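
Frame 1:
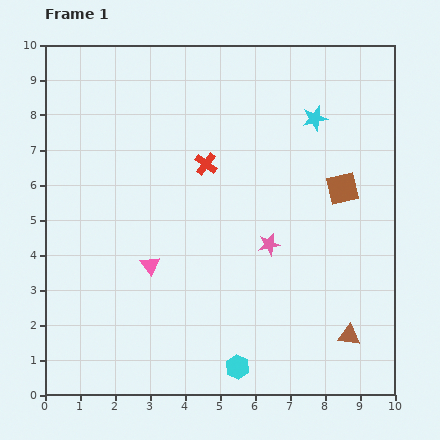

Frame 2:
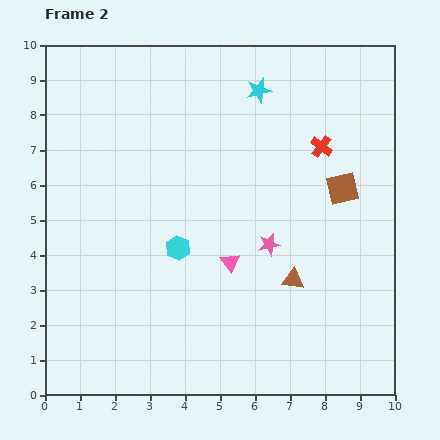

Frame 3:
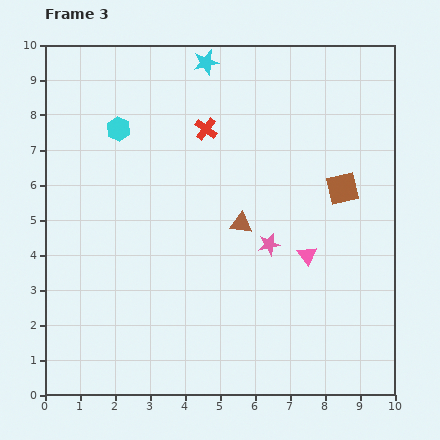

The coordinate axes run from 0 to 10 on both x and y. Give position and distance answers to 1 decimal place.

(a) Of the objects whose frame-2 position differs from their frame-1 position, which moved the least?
the cyan star

(moved 1.8)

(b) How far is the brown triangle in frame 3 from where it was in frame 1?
4.5

The brown triangle moved from (8.7, 1.7) to (5.6, 4.9), a distance of √(3.1² + 3.2²) ≈ 4.5.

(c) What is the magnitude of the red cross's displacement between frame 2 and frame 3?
3.3

The red cross moved from (7.9, 7.1) to (4.6, 7.6), a distance of √(3.3² + 0.5²) ≈ 3.3.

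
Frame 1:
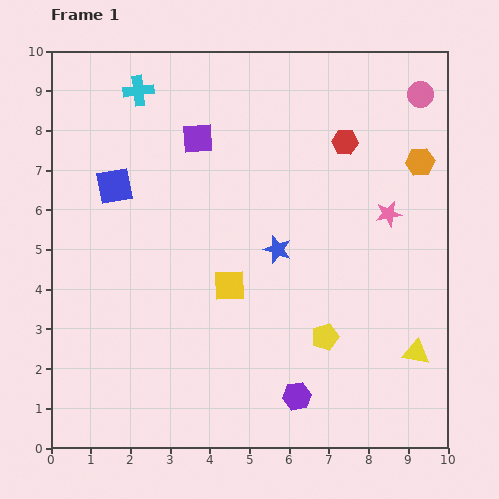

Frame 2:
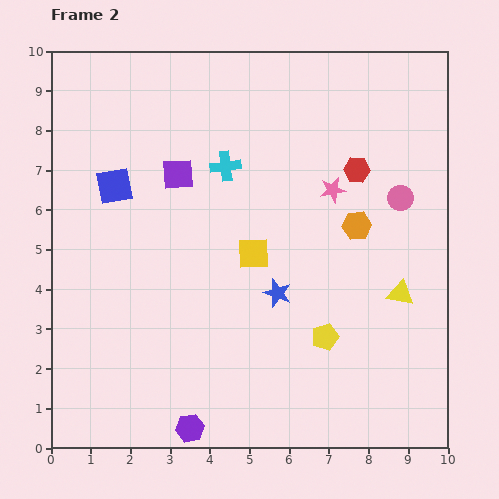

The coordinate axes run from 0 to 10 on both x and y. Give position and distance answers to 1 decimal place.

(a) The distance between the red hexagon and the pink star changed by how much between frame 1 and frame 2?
-1.3

Distance in frame 1: 2.1. Distance in frame 2: 0.8.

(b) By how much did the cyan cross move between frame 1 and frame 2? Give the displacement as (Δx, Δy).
(2.2, -1.9)

The cyan cross was at (2.2, 9.0) in frame 1 and (4.4, 7.1) in frame 2.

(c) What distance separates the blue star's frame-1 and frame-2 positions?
1.1

The blue star moved from (5.7, 5.0) to (5.7, 3.9), a distance of √(0.0² + 1.1²) ≈ 1.1.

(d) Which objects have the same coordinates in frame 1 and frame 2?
the yellow pentagon, the blue square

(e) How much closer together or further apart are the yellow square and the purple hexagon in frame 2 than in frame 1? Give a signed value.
+1.4

Distance in frame 1: 3.3. Distance in frame 2: 4.7.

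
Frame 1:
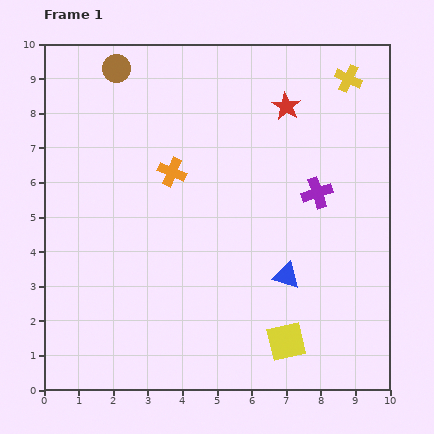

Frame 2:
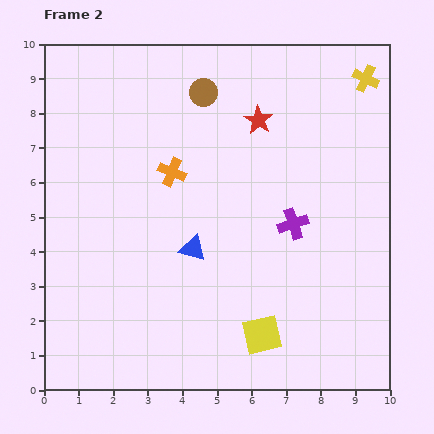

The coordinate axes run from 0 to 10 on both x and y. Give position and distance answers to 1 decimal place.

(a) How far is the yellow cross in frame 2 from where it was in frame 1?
0.5

The yellow cross moved from (8.8, 9.0) to (9.3, 9.0), a distance of √(0.5² + 0.0²) ≈ 0.5.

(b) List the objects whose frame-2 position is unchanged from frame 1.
the orange cross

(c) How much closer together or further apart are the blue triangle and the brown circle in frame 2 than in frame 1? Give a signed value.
-3.2

Distance in frame 1: 7.7. Distance in frame 2: 4.5.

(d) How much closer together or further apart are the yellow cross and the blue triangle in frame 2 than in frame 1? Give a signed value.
+1.0

Distance in frame 1: 6.0. Distance in frame 2: 7.0.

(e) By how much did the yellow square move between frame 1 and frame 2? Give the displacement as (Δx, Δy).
(-0.7, 0.2)

The yellow square was at (7.0, 1.4) in frame 1 and (6.3, 1.6) in frame 2.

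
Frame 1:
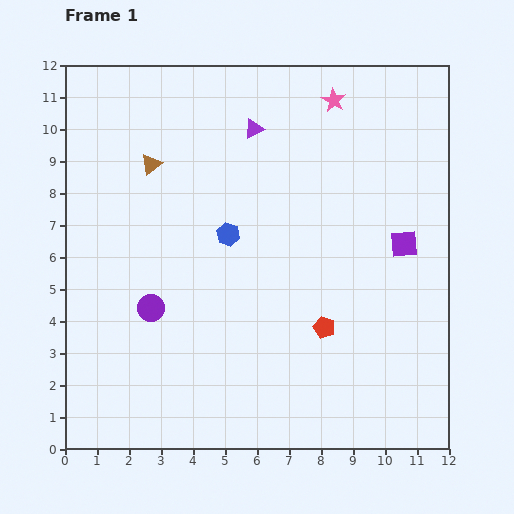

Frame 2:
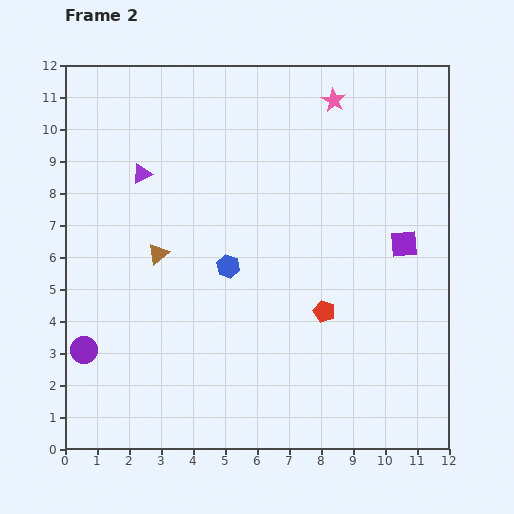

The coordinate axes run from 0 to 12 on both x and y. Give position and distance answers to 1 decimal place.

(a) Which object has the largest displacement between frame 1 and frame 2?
the purple triangle

(moved 3.8; next 2.8)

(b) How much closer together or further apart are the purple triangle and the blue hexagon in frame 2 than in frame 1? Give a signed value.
+0.6

Distance in frame 1: 3.4. Distance in frame 2: 4.0.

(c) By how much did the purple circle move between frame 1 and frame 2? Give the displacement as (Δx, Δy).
(-2.1, -1.3)

The purple circle was at (2.7, 4.4) in frame 1 and (0.6, 3.1) in frame 2.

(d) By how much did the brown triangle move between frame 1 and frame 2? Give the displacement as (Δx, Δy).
(0.2, -2.8)

The brown triangle was at (2.7, 8.9) in frame 1 and (2.9, 6.1) in frame 2.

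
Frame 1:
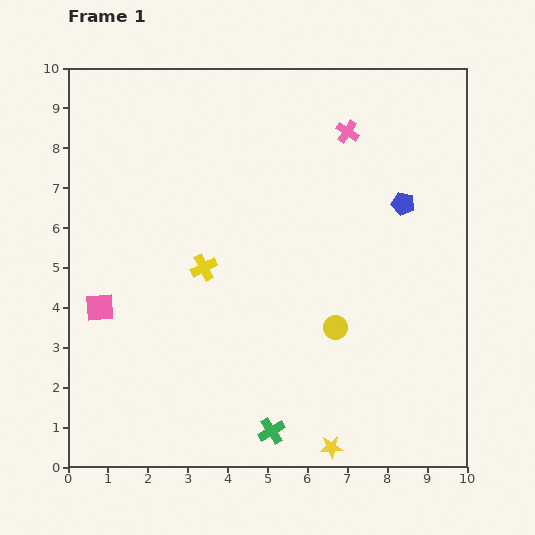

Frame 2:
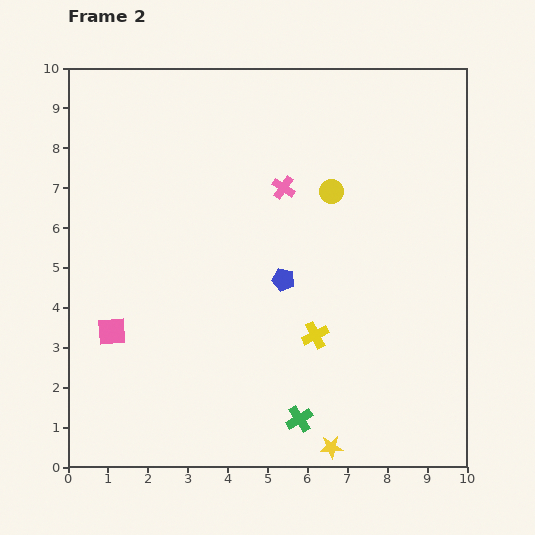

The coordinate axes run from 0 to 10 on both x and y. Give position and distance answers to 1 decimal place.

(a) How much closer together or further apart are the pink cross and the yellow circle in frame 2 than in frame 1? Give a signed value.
-3.7

Distance in frame 1: 4.9. Distance in frame 2: 1.2.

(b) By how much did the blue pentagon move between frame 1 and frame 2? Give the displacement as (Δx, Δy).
(-3.0, -1.9)

The blue pentagon was at (8.4, 6.6) in frame 1 and (5.4, 4.7) in frame 2.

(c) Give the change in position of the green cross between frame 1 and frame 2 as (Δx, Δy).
(0.7, 0.3)

The green cross was at (5.1, 0.9) in frame 1 and (5.8, 1.2) in frame 2.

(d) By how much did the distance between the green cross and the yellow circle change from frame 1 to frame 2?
+2.7

Distance in frame 1: 3.1. Distance in frame 2: 5.8.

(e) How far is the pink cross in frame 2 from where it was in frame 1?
2.1

The pink cross moved from (7.0, 8.4) to (5.4, 7.0), a distance of √(1.6² + 1.4²) ≈ 2.1.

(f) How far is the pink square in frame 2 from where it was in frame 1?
0.7

The pink square moved from (0.8, 4.0) to (1.1, 3.4), a distance of √(0.3² + 0.6²) ≈ 0.7.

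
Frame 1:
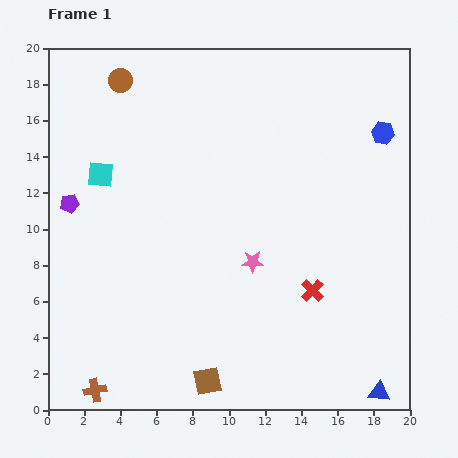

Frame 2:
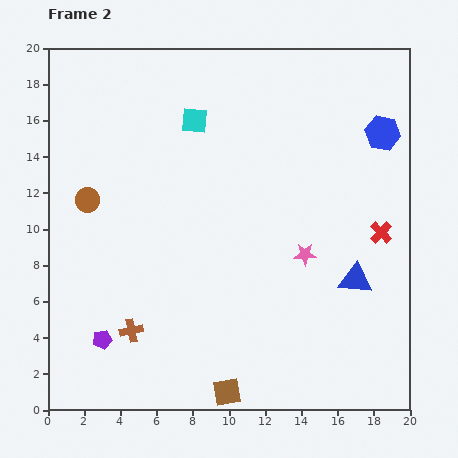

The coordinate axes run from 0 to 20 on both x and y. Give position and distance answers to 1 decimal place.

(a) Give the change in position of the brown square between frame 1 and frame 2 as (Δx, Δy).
(1.1, -0.6)

The brown square was at (8.8, 1.6) in frame 1 and (9.9, 1.0) in frame 2.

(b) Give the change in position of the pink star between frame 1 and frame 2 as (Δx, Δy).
(2.9, 0.4)

The pink star was at (11.3, 8.2) in frame 1 and (14.2, 8.6) in frame 2.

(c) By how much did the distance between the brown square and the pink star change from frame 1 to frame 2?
+1.6

Distance in frame 1: 7.1. Distance in frame 2: 8.7.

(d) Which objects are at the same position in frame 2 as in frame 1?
the blue hexagon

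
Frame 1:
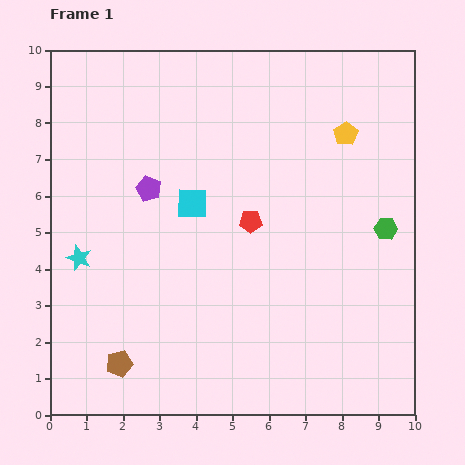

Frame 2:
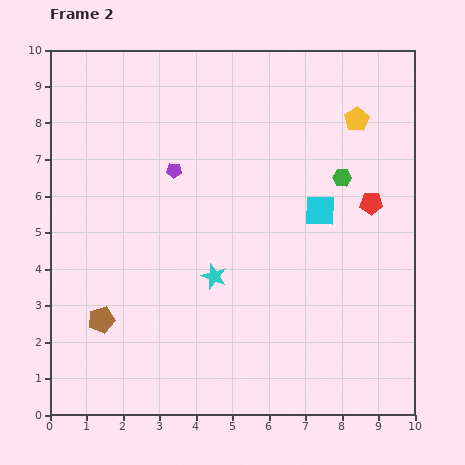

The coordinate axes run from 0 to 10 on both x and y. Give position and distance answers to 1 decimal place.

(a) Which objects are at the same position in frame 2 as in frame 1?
none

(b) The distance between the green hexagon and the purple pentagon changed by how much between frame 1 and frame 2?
-2.0

Distance in frame 1: 6.6. Distance in frame 2: 4.6.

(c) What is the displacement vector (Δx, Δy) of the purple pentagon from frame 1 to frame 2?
(0.7, 0.5)

The purple pentagon was at (2.7, 6.2) in frame 1 and (3.4, 6.7) in frame 2.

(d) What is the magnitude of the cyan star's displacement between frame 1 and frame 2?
3.7

The cyan star moved from (0.8, 4.3) to (4.5, 3.8), a distance of √(3.7² + 0.5²) ≈ 3.7.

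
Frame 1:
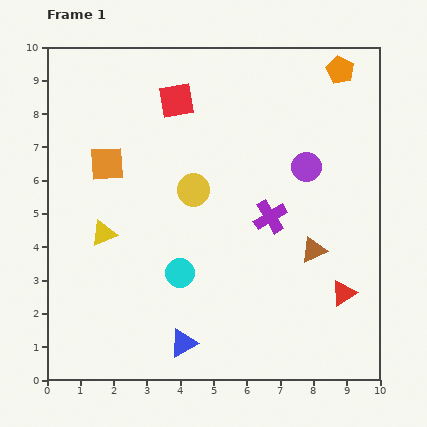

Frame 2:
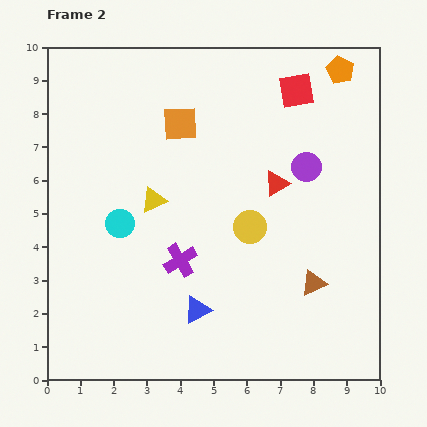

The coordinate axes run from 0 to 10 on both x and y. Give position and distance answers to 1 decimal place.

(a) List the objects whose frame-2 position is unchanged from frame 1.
the orange pentagon, the purple circle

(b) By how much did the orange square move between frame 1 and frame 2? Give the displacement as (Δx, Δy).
(2.2, 1.2)

The orange square was at (1.8, 6.5) in frame 1 and (4.0, 7.7) in frame 2.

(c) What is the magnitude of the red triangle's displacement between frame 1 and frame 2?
3.9

The red triangle moved from (8.9, 2.6) to (6.9, 5.9), a distance of √(2.0² + 3.3²) ≈ 3.9.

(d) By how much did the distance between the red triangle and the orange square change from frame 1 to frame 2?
-4.7

Distance in frame 1: 8.1. Distance in frame 2: 3.4.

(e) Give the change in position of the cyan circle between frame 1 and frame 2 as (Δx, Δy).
(-1.8, 1.5)

The cyan circle was at (4.0, 3.2) in frame 1 and (2.2, 4.7) in frame 2.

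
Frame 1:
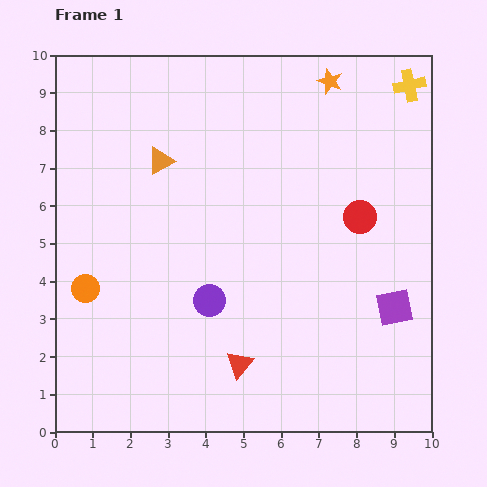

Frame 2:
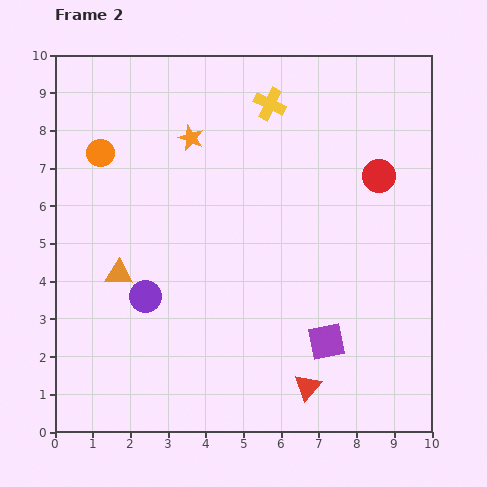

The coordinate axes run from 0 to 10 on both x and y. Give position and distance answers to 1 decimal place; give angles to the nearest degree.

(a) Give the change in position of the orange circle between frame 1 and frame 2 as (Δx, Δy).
(0.4, 3.6)

The orange circle was at (0.8, 3.8) in frame 1 and (1.2, 7.4) in frame 2.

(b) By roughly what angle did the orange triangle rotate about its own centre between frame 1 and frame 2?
30° clockwise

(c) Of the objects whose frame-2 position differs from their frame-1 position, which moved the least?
the red circle

(moved 1.2)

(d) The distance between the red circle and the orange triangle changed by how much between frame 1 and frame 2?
+1.9

Distance in frame 1: 5.5. Distance in frame 2: 7.4.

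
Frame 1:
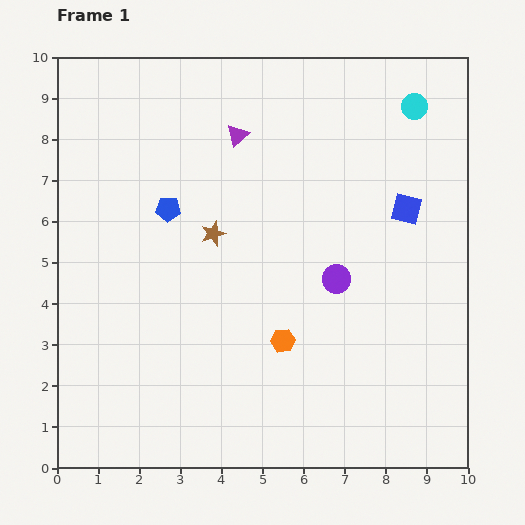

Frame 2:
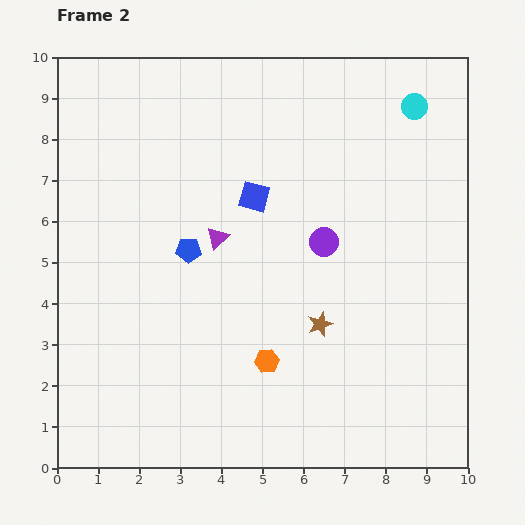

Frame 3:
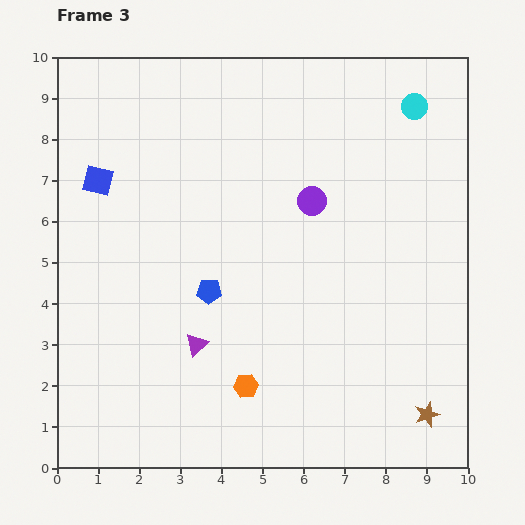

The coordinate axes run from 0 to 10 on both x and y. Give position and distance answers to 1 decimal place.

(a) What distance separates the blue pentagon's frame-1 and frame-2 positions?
1.1

The blue pentagon moved from (2.7, 6.3) to (3.2, 5.3), a distance of √(0.5² + 1.0²) ≈ 1.1.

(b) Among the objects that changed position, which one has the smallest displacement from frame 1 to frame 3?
the orange hexagon

(moved 1.4)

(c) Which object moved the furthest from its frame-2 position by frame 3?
the blue square

(moved 3.8; next 3.4)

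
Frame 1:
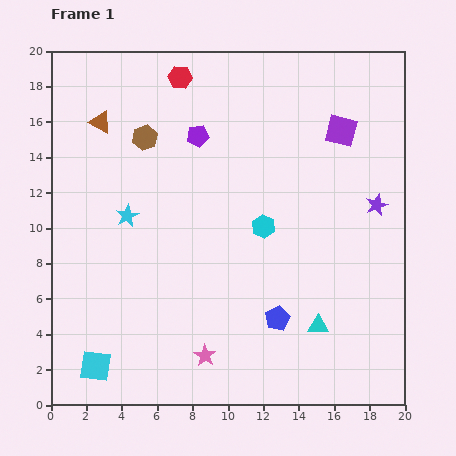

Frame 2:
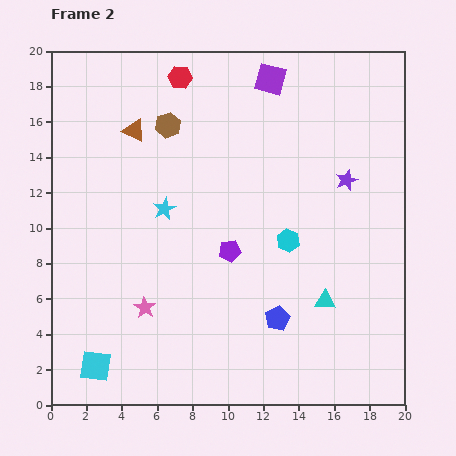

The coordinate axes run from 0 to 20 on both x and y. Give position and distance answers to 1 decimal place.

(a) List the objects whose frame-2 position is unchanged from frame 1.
the cyan square, the red hexagon, the blue pentagon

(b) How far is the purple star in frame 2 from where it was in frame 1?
2.2

The purple star moved from (18.4, 11.3) to (16.7, 12.7), a distance of √(1.7² + 1.4²) ≈ 2.2.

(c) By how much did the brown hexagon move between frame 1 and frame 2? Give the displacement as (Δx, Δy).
(1.3, 0.7)

The brown hexagon was at (5.3, 15.1) in frame 1 and (6.6, 15.8) in frame 2.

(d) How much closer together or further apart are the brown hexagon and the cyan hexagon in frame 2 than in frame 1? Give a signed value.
+1.0

Distance in frame 1: 8.4. Distance in frame 2: 9.4.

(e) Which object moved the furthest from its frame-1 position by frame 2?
the purple pentagon

(moved 6.7; next 4.9)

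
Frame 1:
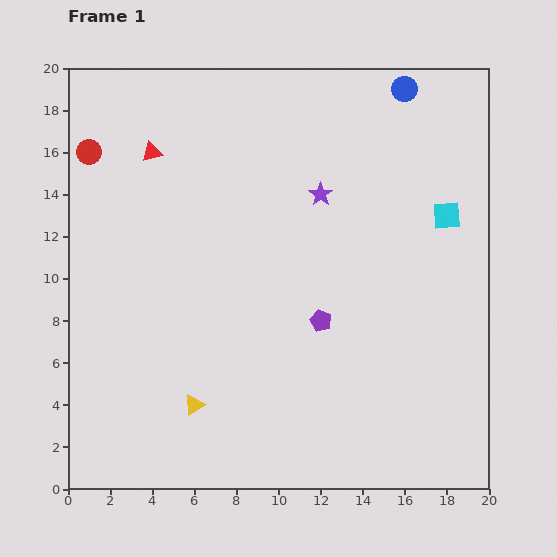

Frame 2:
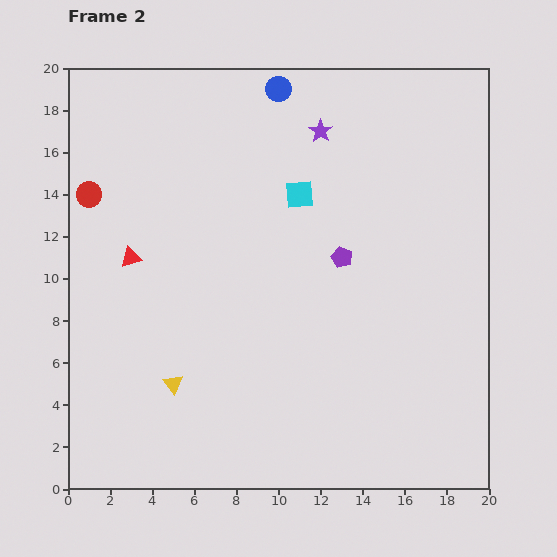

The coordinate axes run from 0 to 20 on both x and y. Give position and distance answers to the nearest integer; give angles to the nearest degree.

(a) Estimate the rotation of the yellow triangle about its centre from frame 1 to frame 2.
36° counter-clockwise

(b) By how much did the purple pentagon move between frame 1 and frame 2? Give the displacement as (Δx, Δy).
(1, 3)

The purple pentagon was at (12, 8) in frame 1 and (13, 11) in frame 2.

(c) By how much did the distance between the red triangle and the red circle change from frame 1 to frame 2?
+1

Distance in frame 1: 3. Distance in frame 2: 4.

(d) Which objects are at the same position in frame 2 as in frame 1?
none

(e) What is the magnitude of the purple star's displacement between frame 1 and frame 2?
3

The purple star moved from (12, 14) to (12, 17), a distance of √(0² + 3²) ≈ 3.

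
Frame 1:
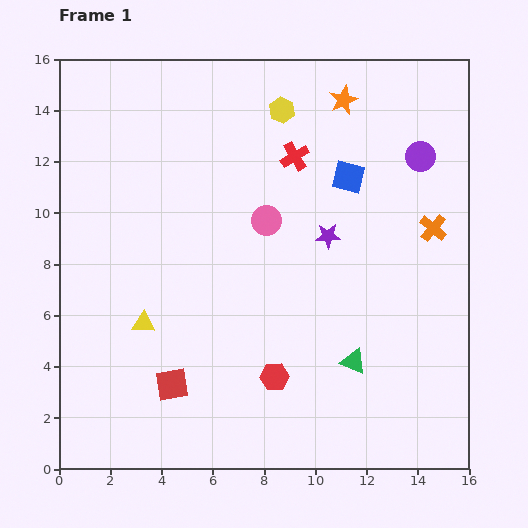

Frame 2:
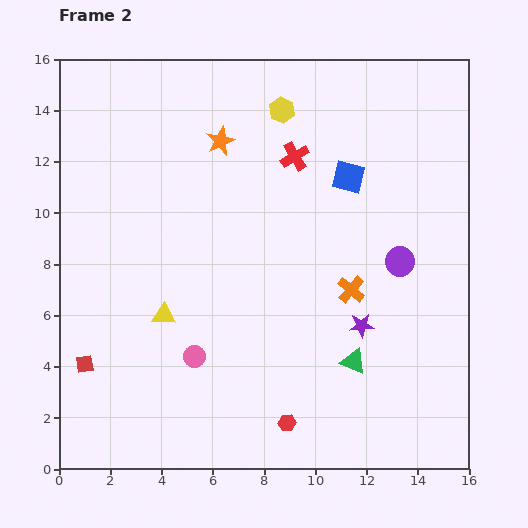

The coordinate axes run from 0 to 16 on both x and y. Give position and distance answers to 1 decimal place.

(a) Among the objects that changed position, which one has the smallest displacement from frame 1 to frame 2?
the yellow triangle

(moved 0.9)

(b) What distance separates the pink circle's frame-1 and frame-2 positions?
6.0

The pink circle moved from (8.1, 9.7) to (5.3, 4.4), a distance of √(2.8² + 5.3²) ≈ 6.0.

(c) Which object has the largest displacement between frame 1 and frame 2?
the pink circle

(moved 6.0; next 5.1)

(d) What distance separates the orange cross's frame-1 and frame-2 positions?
4.0

The orange cross moved from (14.6, 9.4) to (11.4, 7.0), a distance of √(3.2² + 2.4²) ≈ 4.0.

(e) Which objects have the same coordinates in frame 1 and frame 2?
the green triangle, the red cross, the blue square, the yellow hexagon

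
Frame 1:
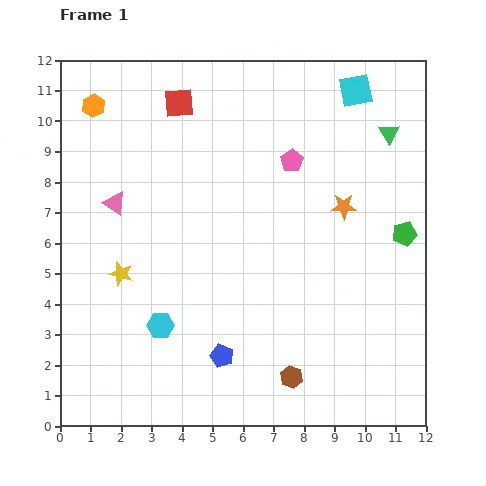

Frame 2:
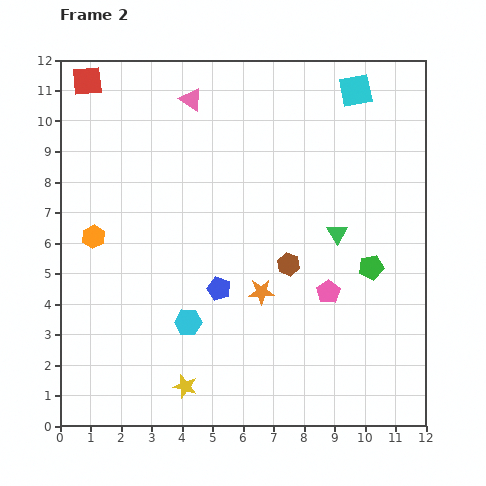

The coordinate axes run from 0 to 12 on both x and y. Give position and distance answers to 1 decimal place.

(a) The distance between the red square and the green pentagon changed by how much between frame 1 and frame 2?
+2.5

Distance in frame 1: 8.6. Distance in frame 2: 11.1.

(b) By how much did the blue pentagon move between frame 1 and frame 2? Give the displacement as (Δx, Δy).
(-0.1, 2.2)

The blue pentagon was at (5.3, 2.3) in frame 1 and (5.2, 4.5) in frame 2.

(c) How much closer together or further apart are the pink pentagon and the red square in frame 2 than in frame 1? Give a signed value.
+6.3

Distance in frame 1: 4.2. Distance in frame 2: 10.5.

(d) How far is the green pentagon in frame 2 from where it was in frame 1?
1.6

The green pentagon moved from (11.3, 6.3) to (10.2, 5.2), a distance of √(1.1² + 1.1²) ≈ 1.6.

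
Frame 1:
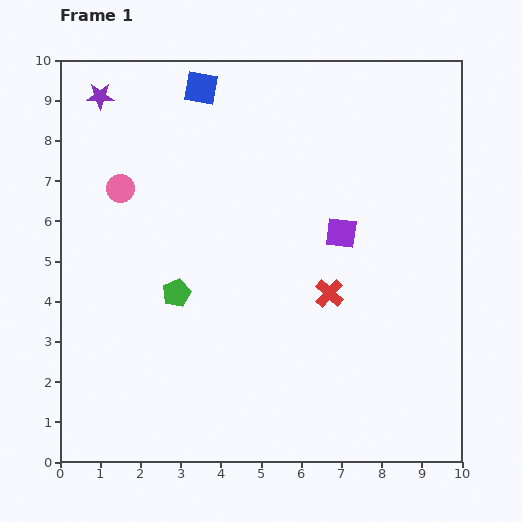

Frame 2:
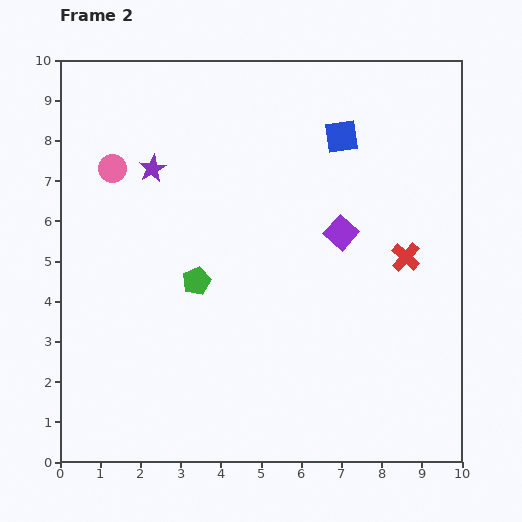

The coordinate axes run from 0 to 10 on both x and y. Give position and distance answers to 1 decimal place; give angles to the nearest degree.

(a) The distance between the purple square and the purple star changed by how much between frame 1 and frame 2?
-1.9

Distance in frame 1: 6.9. Distance in frame 2: 5.0.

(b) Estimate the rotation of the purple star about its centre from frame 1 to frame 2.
29° counter-clockwise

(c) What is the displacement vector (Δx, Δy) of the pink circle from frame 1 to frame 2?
(-0.2, 0.5)

The pink circle was at (1.5, 6.8) in frame 1 and (1.3, 7.3) in frame 2.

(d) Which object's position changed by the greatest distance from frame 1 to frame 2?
the blue square

(moved 3.7; next 2.2)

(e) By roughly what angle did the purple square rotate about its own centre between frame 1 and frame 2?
35° clockwise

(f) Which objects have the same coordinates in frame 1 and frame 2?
the purple square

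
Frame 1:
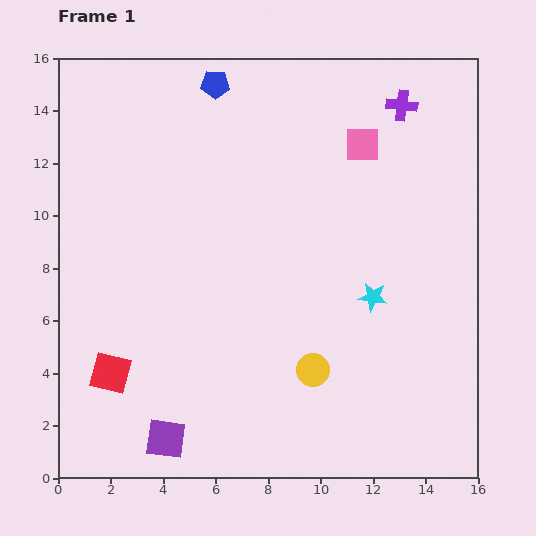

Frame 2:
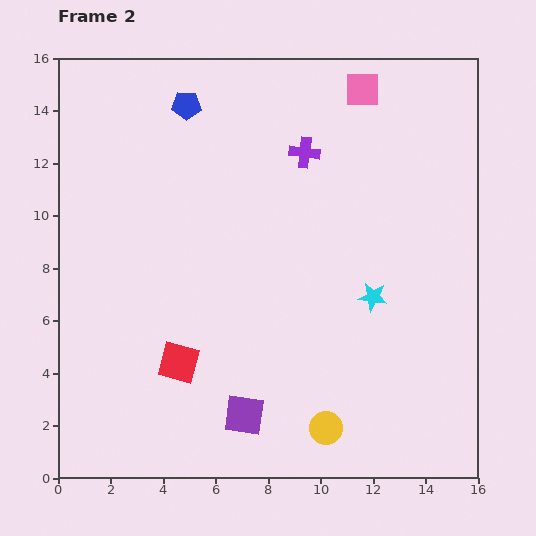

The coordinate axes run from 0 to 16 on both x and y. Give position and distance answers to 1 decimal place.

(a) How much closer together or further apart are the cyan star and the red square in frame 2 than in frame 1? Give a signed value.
-2.6

Distance in frame 1: 10.4. Distance in frame 2: 7.8.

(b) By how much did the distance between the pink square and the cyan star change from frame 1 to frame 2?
+2.1

Distance in frame 1: 5.8. Distance in frame 2: 7.9.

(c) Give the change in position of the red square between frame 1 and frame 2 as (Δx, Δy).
(2.6, 0.4)

The red square was at (2.0, 4.0) in frame 1 and (4.6, 4.4) in frame 2.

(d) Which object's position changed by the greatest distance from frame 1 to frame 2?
the purple cross

(moved 4.1; next 3.1)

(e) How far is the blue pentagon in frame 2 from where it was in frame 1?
1.4

The blue pentagon moved from (6.0, 15.0) to (4.9, 14.2), a distance of √(1.1² + 0.8²) ≈ 1.4.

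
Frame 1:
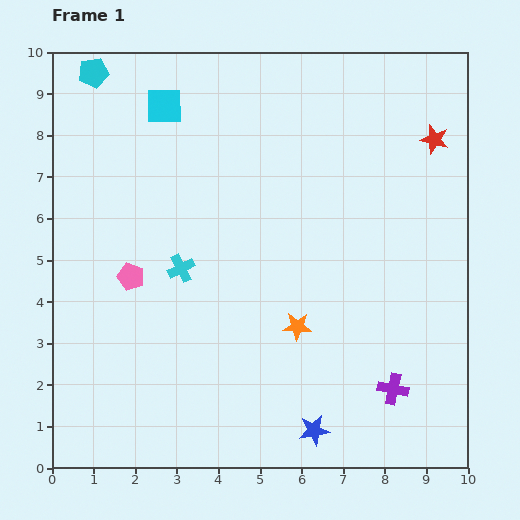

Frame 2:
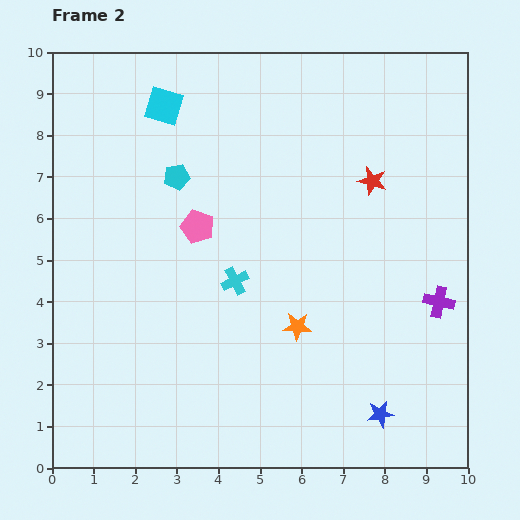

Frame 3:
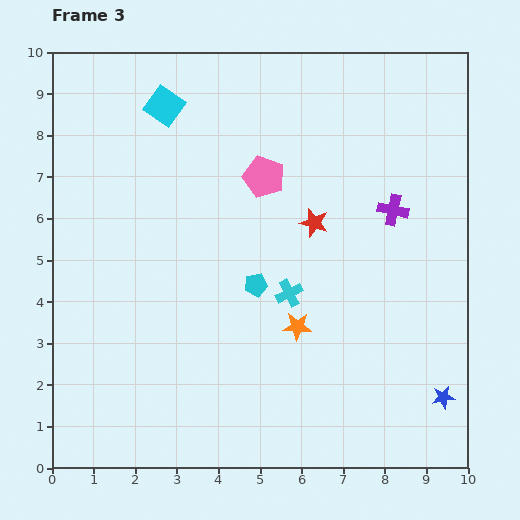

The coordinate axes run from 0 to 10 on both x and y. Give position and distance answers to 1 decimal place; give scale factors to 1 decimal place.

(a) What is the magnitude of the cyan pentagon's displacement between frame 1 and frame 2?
3.2

The cyan pentagon moved from (1.0, 9.5) to (3.0, 7.0), a distance of √(2.0² + 2.5²) ≈ 3.2.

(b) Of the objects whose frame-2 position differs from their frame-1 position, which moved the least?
the cyan cross

(moved 1.3)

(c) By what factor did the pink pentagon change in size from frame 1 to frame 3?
1.5×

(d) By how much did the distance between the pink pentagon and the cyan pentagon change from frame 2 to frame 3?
+1.3

Distance in frame 2: 1.3. Distance in frame 3: 2.6.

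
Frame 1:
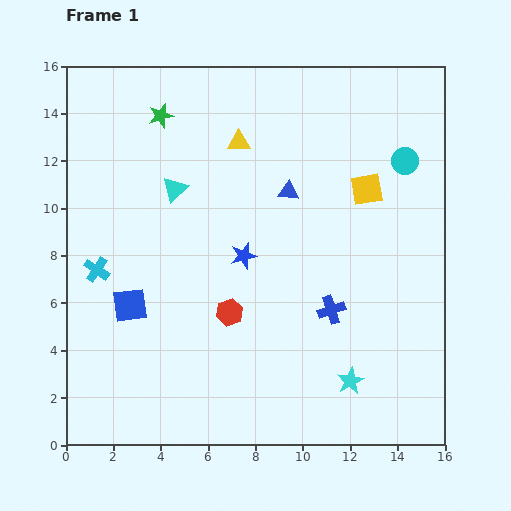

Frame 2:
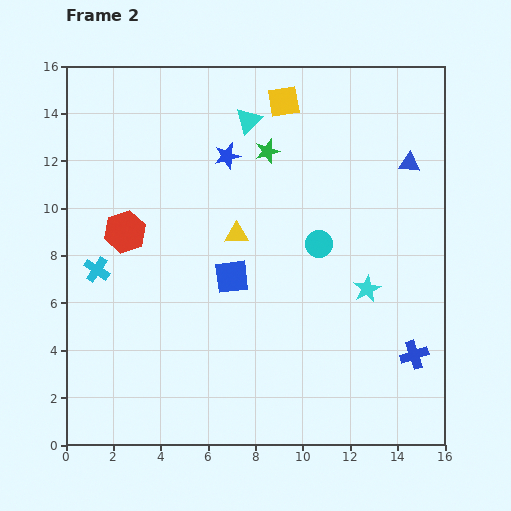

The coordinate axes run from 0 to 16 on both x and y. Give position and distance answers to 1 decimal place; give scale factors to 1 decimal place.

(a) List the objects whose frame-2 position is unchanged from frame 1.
the cyan cross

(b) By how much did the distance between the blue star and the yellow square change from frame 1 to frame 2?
-2.6

Distance in frame 1: 5.9. Distance in frame 2: 3.3.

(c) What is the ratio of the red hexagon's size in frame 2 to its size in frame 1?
1.5×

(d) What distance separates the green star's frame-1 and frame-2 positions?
4.7

The green star moved from (4.0, 13.9) to (8.5, 12.4), a distance of √(4.5² + 1.5²) ≈ 4.7.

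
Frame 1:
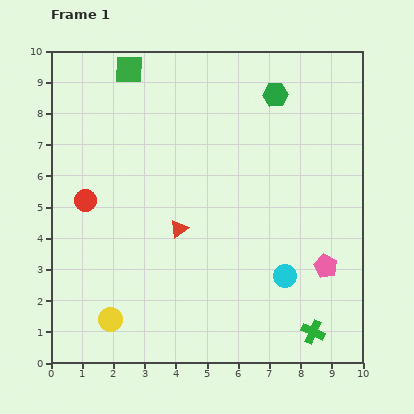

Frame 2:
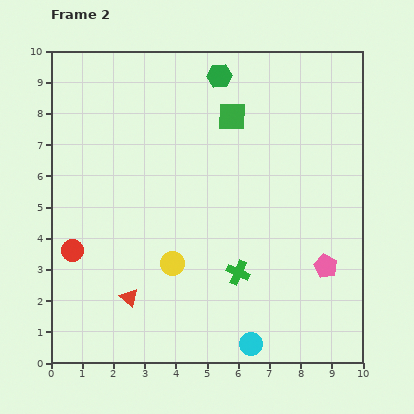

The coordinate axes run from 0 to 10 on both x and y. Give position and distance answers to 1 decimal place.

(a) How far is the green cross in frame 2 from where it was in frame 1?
3.1

The green cross moved from (8.4, 1.0) to (6.0, 2.9), a distance of √(2.4² + 1.9²) ≈ 3.1.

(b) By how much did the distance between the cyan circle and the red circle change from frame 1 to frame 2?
-0.4

Distance in frame 1: 6.8. Distance in frame 2: 6.4.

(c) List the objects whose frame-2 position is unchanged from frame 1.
the pink pentagon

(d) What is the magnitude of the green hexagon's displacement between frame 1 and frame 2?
1.9

The green hexagon moved from (7.2, 8.6) to (5.4, 9.2), a distance of √(1.8² + 0.6²) ≈ 1.9.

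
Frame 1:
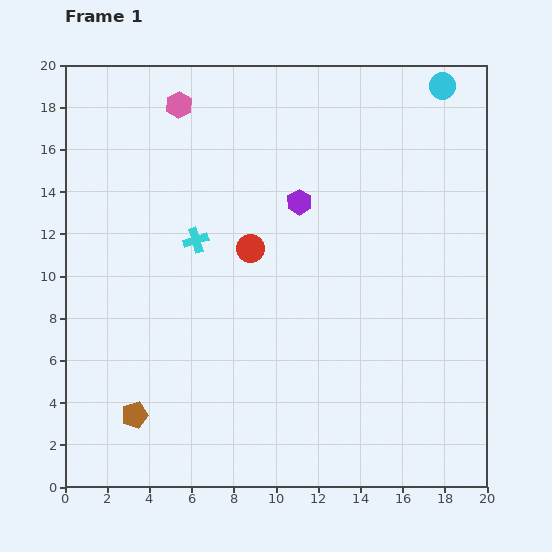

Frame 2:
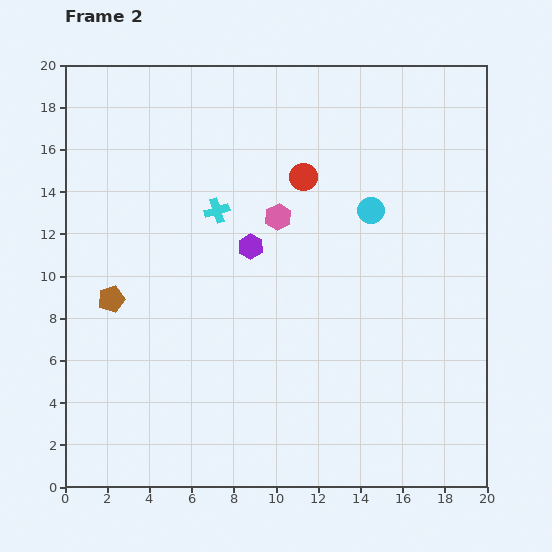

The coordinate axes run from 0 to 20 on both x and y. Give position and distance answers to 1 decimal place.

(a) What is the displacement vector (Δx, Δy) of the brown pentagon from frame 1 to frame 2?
(-1.1, 5.5)

The brown pentagon was at (3.3, 3.4) in frame 1 and (2.2, 8.9) in frame 2.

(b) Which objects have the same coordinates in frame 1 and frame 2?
none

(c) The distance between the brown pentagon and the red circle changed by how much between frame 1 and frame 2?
+1.2

Distance in frame 1: 9.6. Distance in frame 2: 10.8.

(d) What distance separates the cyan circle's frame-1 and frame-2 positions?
6.8

The cyan circle moved from (17.9, 19.0) to (14.5, 13.1), a distance of √(3.4² + 5.9²) ≈ 6.8.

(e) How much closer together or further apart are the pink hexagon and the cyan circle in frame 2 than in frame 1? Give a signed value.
-8.1

Distance in frame 1: 12.5. Distance in frame 2: 4.4.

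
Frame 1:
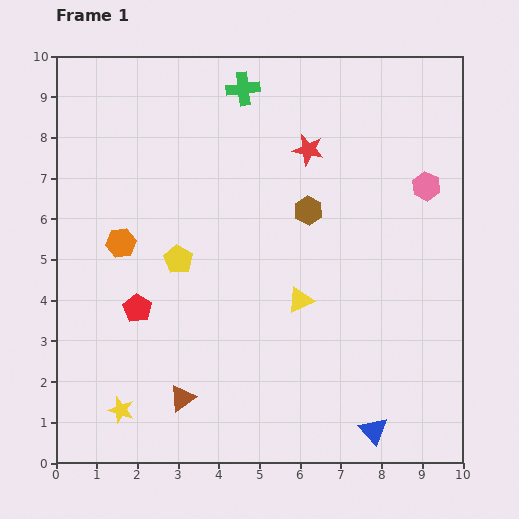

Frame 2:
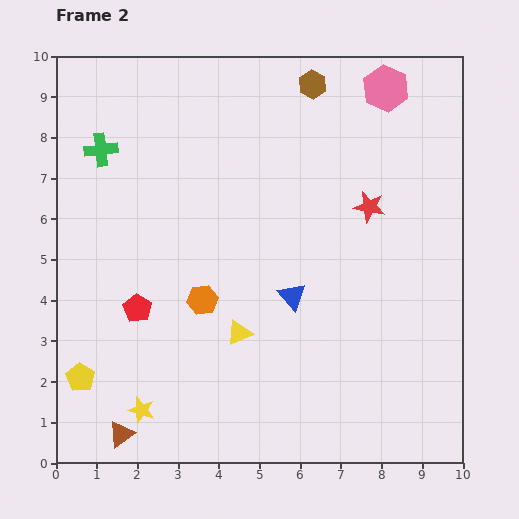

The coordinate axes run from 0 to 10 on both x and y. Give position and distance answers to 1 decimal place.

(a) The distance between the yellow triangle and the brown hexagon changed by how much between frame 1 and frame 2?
+4.2

Distance in frame 1: 2.2. Distance in frame 2: 6.4.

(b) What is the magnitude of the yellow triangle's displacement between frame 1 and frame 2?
1.7

The yellow triangle moved from (6.0, 4.0) to (4.5, 3.2), a distance of √(1.5² + 0.8²) ≈ 1.7.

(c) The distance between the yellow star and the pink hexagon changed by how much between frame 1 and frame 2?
+0.6

Distance in frame 1: 9.3. Distance in frame 2: 9.9.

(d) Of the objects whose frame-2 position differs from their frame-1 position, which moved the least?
the yellow star

(moved 0.5)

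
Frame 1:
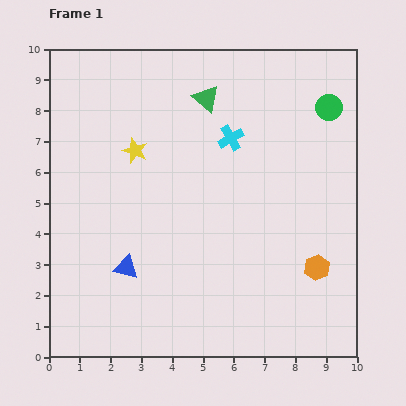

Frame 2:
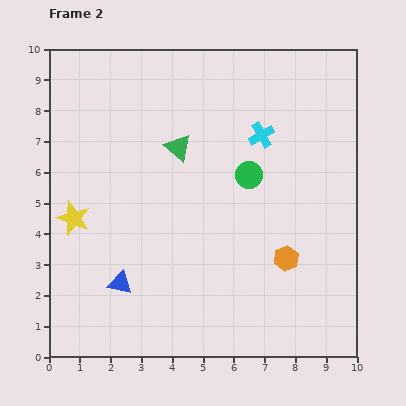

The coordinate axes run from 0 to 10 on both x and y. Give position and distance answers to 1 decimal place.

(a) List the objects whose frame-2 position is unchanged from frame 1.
none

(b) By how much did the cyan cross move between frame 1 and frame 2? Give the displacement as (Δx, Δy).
(1.0, 0.1)

The cyan cross was at (5.9, 7.1) in frame 1 and (6.9, 7.2) in frame 2.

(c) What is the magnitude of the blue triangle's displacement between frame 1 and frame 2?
0.5

The blue triangle moved from (2.5, 2.9) to (2.3, 2.4), a distance of √(0.2² + 0.5²) ≈ 0.5.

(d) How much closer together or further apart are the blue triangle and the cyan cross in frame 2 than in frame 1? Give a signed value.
+1.2

Distance in frame 1: 5.4. Distance in frame 2: 6.6.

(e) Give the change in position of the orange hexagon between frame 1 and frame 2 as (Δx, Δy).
(-1.0, 0.3)

The orange hexagon was at (8.7, 2.9) in frame 1 and (7.7, 3.2) in frame 2.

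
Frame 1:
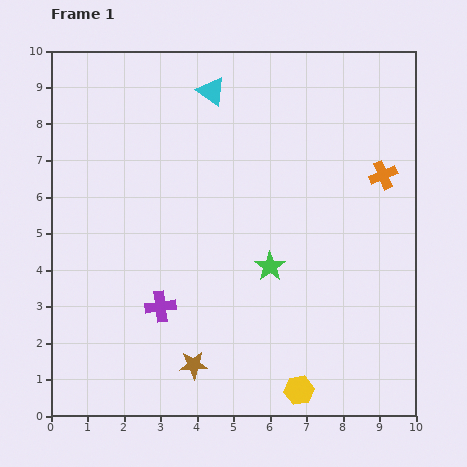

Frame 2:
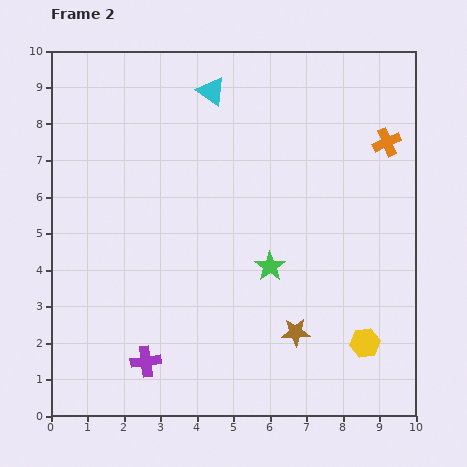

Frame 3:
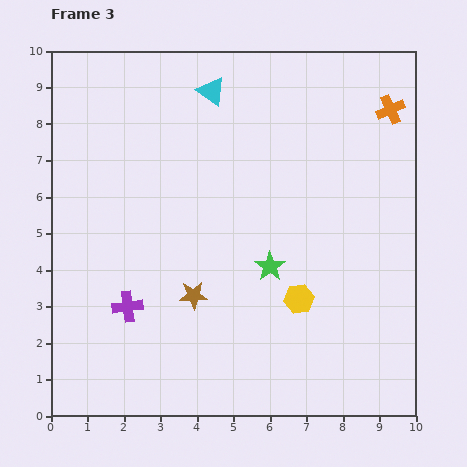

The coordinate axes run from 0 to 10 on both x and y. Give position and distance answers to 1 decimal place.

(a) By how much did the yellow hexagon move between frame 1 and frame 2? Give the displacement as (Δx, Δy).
(1.8, 1.3)

The yellow hexagon was at (6.8, 0.7) in frame 1 and (8.6, 2.0) in frame 2.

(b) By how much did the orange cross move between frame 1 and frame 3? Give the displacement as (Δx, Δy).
(0.2, 1.8)

The orange cross was at (9.1, 6.6) in frame 1 and (9.3, 8.4) in frame 3.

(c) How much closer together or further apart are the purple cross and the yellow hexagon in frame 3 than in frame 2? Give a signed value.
-1.3

Distance in frame 2: 6.0. Distance in frame 3: 4.7.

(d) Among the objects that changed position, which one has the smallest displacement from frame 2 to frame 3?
the orange cross

(moved 0.9)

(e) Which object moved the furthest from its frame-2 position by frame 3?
the brown star

(moved 3.0; next 2.2)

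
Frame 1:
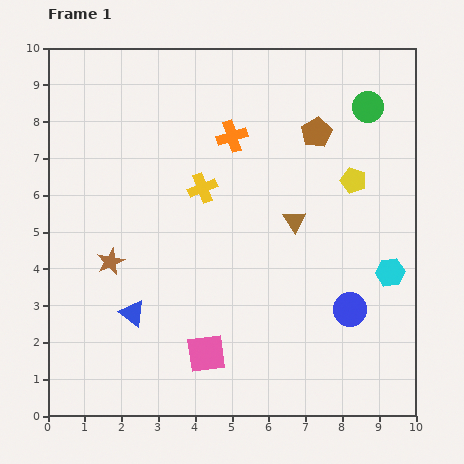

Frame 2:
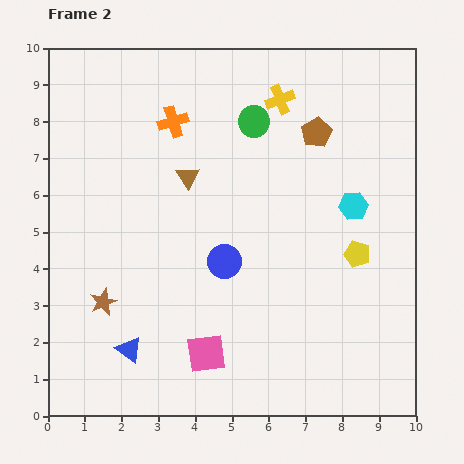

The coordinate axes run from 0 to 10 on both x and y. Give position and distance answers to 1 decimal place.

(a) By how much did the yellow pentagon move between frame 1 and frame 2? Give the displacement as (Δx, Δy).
(0.1, -2.0)

The yellow pentagon was at (8.3, 6.4) in frame 1 and (8.4, 4.4) in frame 2.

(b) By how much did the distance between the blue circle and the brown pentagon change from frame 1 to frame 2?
-0.6

Distance in frame 1: 4.9. Distance in frame 2: 4.3.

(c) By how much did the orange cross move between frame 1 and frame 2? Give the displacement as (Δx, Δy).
(-1.6, 0.4)

The orange cross was at (5.0, 7.6) in frame 1 and (3.4, 8.0) in frame 2.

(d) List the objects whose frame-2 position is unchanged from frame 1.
the pink square, the brown pentagon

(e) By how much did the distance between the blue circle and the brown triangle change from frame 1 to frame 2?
-0.3

Distance in frame 1: 2.8. Distance in frame 2: 2.5.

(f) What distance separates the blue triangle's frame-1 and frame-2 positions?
1.0

The blue triangle moved from (2.3, 2.8) to (2.2, 1.8), a distance of √(0.1² + 1.0²) ≈ 1.0.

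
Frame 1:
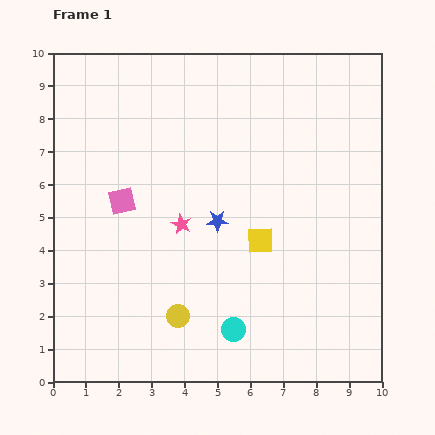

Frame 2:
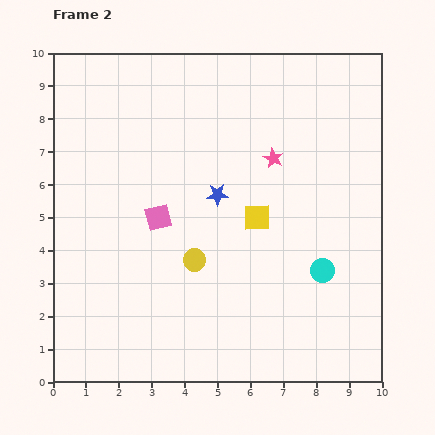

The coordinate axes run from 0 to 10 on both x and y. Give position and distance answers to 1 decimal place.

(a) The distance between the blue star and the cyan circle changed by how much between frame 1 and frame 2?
+0.6

Distance in frame 1: 3.3. Distance in frame 2: 3.9.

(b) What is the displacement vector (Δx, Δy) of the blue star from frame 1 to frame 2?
(0.0, 0.8)

The blue star was at (5.0, 4.9) in frame 1 and (5.0, 5.7) in frame 2.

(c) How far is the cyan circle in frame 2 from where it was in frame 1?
3.2

The cyan circle moved from (5.5, 1.6) to (8.2, 3.4), a distance of √(2.7² + 1.8²) ≈ 3.2.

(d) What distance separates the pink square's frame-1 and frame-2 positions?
1.2

The pink square moved from (2.1, 5.5) to (3.2, 5.0), a distance of √(1.1² + 0.5²) ≈ 1.2.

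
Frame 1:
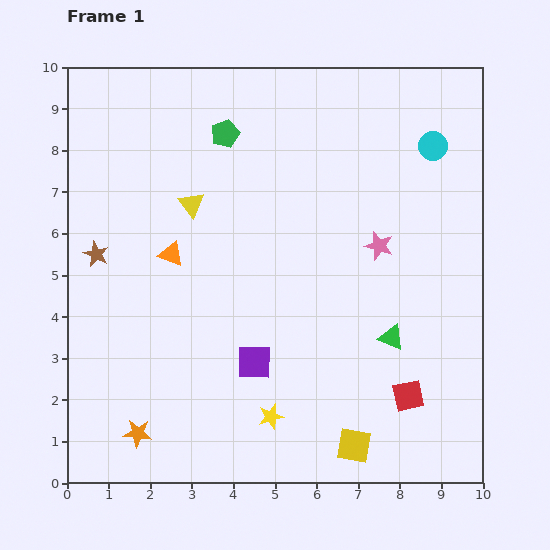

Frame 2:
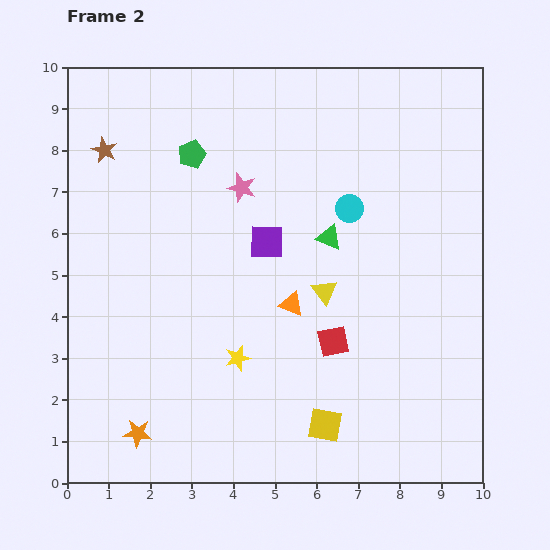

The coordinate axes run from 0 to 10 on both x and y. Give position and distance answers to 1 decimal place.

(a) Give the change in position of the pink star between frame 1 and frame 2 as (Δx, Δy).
(-3.3, 1.4)

The pink star was at (7.5, 5.7) in frame 1 and (4.2, 7.1) in frame 2.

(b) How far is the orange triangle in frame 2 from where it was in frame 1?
3.1

The orange triangle moved from (2.5, 5.5) to (5.4, 4.3), a distance of √(2.9² + 1.2²) ≈ 3.1.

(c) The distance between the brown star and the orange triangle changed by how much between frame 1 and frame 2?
+4.0

Distance in frame 1: 1.8. Distance in frame 2: 5.8.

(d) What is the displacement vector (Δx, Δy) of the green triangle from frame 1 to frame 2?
(-1.5, 2.4)

The green triangle was at (7.8, 3.5) in frame 1 and (6.3, 5.9) in frame 2.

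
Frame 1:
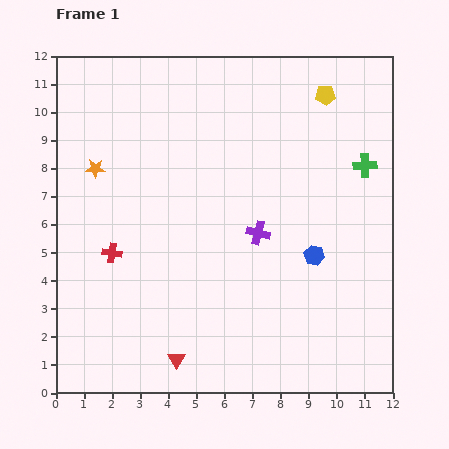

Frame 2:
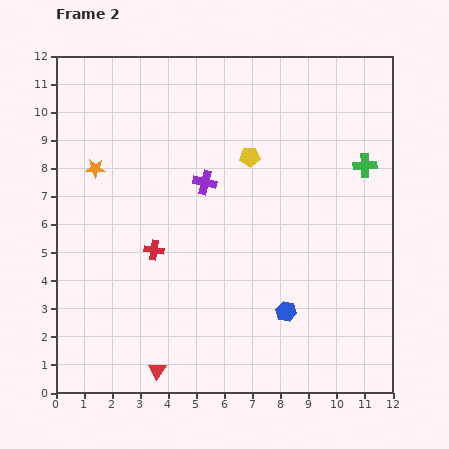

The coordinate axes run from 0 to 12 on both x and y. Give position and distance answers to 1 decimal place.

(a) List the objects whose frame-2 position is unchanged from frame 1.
the orange star, the green cross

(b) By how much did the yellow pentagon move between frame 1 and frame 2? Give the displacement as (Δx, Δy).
(-2.7, -2.2)

The yellow pentagon was at (9.6, 10.6) in frame 1 and (6.9, 8.4) in frame 2.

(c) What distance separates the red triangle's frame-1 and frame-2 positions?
0.8

The red triangle moved from (4.3, 1.2) to (3.6, 0.8), a distance of √(0.7² + 0.4²) ≈ 0.8.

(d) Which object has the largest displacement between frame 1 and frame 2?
the yellow pentagon

(moved 3.5; next 2.6)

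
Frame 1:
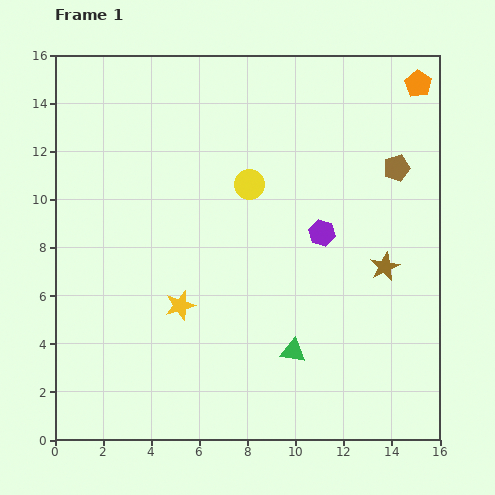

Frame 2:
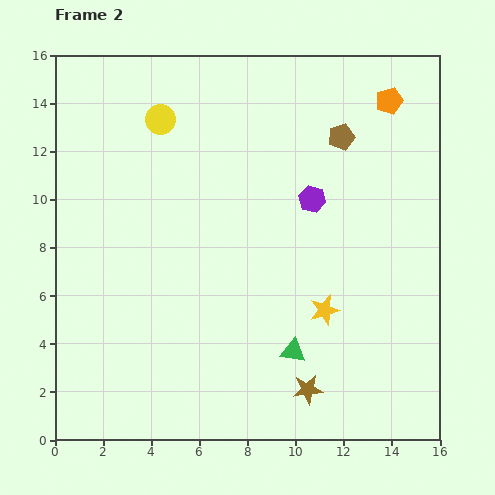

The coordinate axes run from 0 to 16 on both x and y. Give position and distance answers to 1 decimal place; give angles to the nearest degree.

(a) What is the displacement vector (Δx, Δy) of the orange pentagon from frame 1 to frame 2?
(-1.2, -0.7)

The orange pentagon was at (15.1, 14.8) in frame 1 and (13.9, 14.1) in frame 2.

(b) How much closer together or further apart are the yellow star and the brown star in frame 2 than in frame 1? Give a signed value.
-5.2

Distance in frame 1: 8.6. Distance in frame 2: 3.4.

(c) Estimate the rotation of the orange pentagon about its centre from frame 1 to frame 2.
24° clockwise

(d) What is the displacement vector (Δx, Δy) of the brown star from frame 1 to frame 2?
(-3.2, -5.1)

The brown star was at (13.7, 7.2) in frame 1 and (10.5, 2.1) in frame 2.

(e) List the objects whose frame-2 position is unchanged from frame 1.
the green triangle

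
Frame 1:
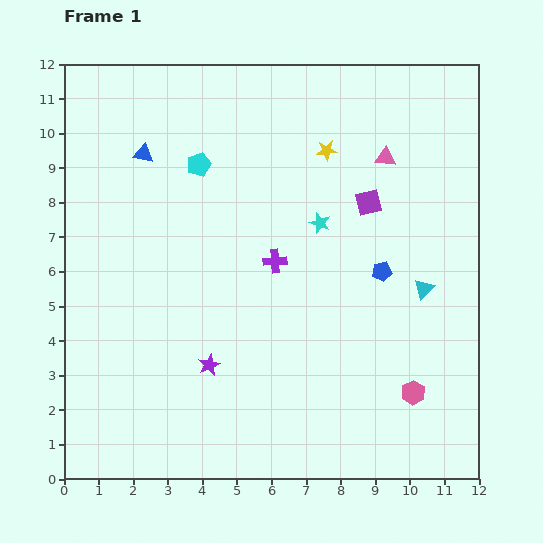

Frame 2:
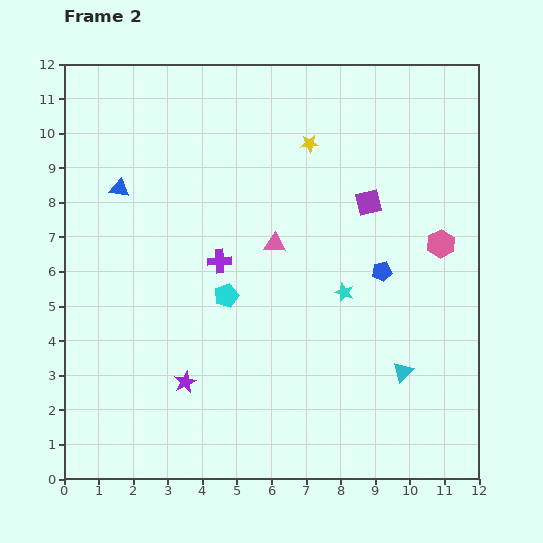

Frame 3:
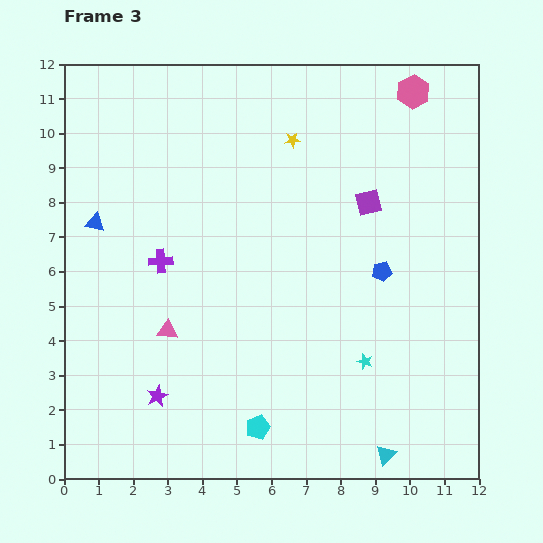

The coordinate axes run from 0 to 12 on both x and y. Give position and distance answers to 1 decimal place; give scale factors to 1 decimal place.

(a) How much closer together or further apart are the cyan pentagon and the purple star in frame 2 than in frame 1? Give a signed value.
-3.0

Distance in frame 1: 5.8. Distance in frame 2: 2.8.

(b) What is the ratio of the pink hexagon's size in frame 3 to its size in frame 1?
1.4×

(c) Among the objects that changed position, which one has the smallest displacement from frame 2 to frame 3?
the yellow star

(moved 0.5)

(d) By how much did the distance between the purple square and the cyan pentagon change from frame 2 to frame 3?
+2.3

Distance in frame 2: 4.9. Distance in frame 3: 7.2.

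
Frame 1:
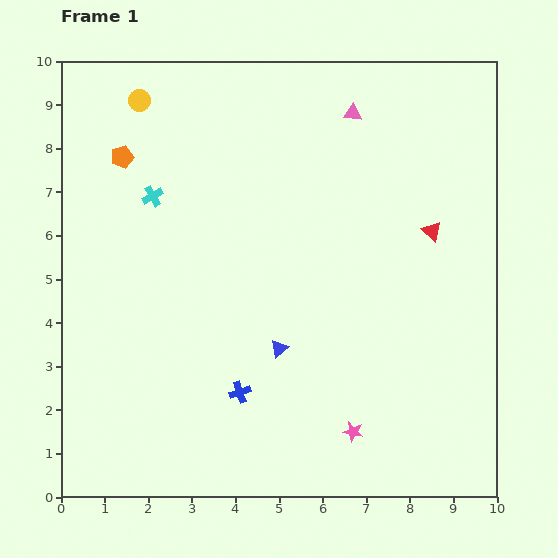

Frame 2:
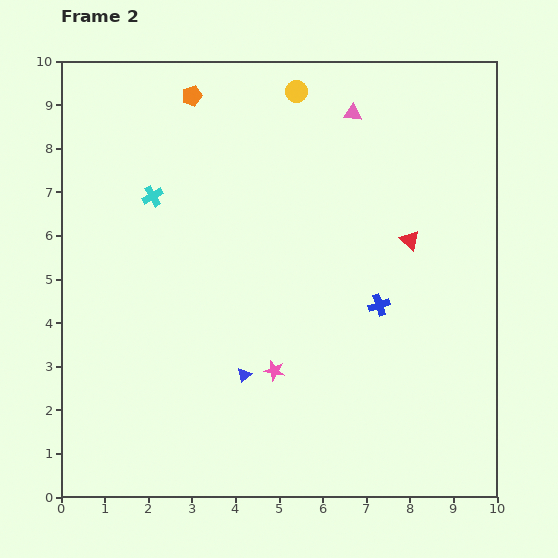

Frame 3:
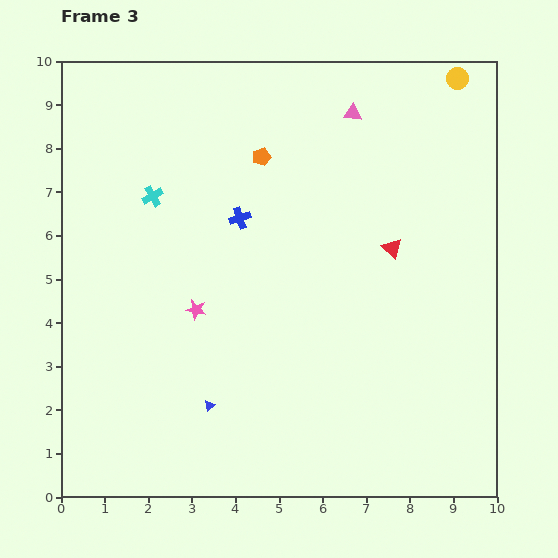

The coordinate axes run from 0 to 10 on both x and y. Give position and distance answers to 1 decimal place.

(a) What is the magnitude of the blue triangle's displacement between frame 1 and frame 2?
1.0

The blue triangle moved from (5.0, 3.4) to (4.2, 2.8), a distance of √(0.8² + 0.6²) ≈ 1.0.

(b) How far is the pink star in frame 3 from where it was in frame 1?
4.6

The pink star moved from (6.7, 1.5) to (3.1, 4.3), a distance of √(3.6² + 2.8²) ≈ 4.6.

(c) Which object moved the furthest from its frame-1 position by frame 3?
the yellow circle

(moved 7.3; next 4.6)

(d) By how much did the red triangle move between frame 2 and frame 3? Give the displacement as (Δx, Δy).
(-0.4, -0.2)

The red triangle was at (8.0, 5.9) in frame 2 and (7.6, 5.7) in frame 3.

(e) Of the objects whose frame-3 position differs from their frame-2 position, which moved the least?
the red triangle

(moved 0.4)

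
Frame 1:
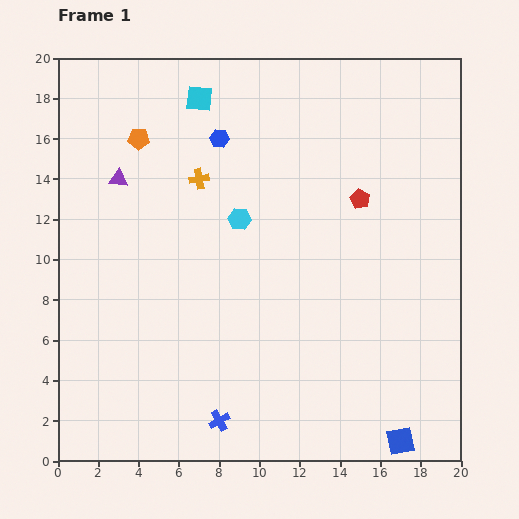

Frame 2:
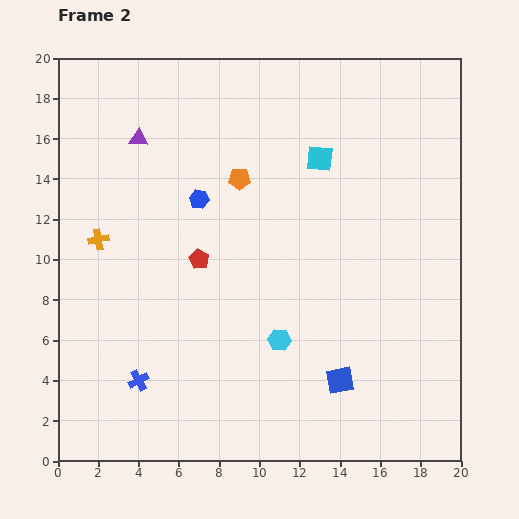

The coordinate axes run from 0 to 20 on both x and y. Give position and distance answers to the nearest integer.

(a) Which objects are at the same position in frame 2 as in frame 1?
none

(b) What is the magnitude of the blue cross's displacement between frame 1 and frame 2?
4

The blue cross moved from (8, 2) to (4, 4), a distance of √(4² + 2²) ≈ 4.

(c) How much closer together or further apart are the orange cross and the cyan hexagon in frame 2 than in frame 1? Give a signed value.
+7

Distance in frame 1: 3. Distance in frame 2: 10.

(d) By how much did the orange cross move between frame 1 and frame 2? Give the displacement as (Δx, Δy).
(-5, -3)

The orange cross was at (7, 14) in frame 1 and (2, 11) in frame 2.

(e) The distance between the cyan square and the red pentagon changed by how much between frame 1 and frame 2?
-1

Distance in frame 1: 9. Distance in frame 2: 8.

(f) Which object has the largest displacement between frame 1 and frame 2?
the red pentagon

(moved 9; next 7)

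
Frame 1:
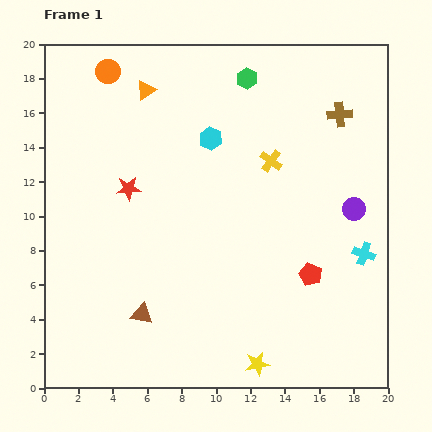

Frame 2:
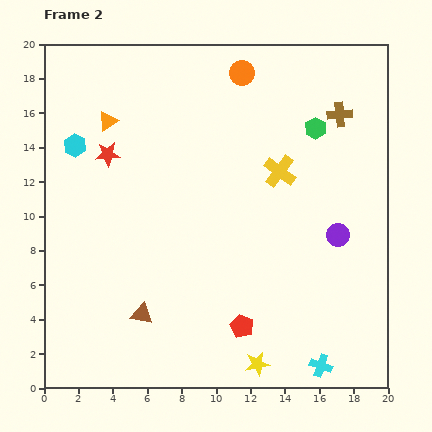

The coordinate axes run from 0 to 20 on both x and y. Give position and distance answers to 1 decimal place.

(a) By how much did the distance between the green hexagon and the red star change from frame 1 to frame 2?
+2.8

Distance in frame 1: 9.4. Distance in frame 2: 12.2.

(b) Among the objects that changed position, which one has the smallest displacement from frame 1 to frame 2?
the yellow cross

(moved 0.8)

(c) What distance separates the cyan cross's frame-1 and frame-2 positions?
7.0

The cyan cross moved from (18.6, 7.8) to (16.1, 1.3), a distance of √(2.5² + 6.5²) ≈ 7.0.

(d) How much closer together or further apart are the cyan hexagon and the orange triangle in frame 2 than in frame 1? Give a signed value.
-2.3

Distance in frame 1: 4.7. Distance in frame 2: 2.4.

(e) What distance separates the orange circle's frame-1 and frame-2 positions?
7.8

The orange circle moved from (3.7, 18.4) to (11.5, 18.3), a distance of √(7.8² + 0.1²) ≈ 7.8.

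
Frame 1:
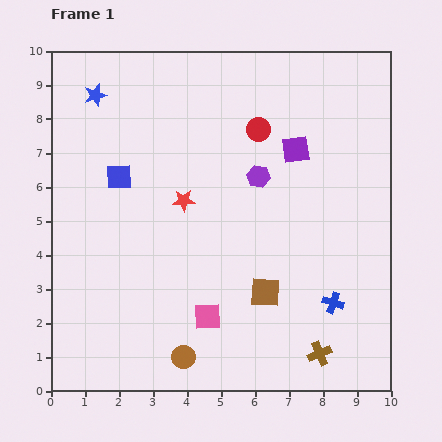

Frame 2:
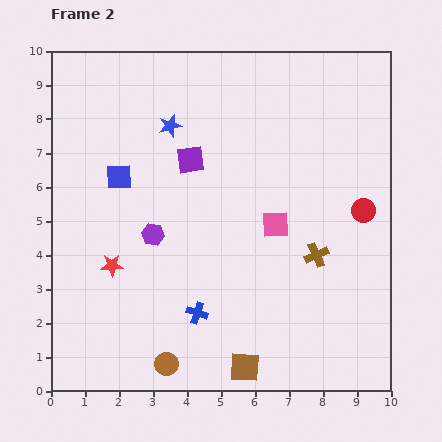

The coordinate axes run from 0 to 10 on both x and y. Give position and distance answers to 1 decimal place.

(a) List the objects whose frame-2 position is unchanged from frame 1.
the blue square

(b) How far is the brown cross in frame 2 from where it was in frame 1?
2.9

The brown cross moved from (7.9, 1.1) to (7.8, 4.0), a distance of √(0.1² + 2.9²) ≈ 2.9.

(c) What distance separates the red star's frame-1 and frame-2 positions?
2.8

The red star moved from (3.9, 5.6) to (1.8, 3.7), a distance of √(2.1² + 1.9²) ≈ 2.8.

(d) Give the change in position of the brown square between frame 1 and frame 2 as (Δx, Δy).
(-0.6, -2.2)

The brown square was at (6.3, 2.9) in frame 1 and (5.7, 0.7) in frame 2.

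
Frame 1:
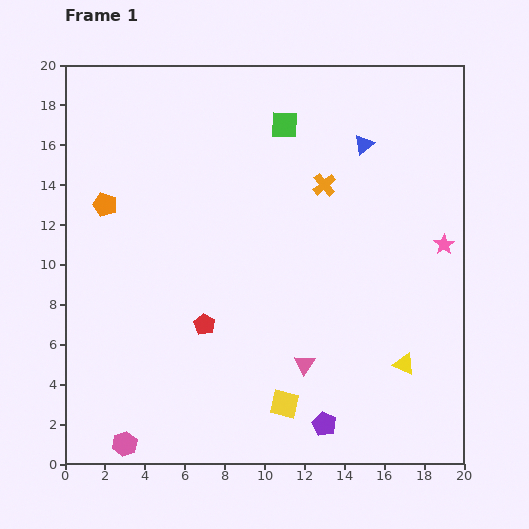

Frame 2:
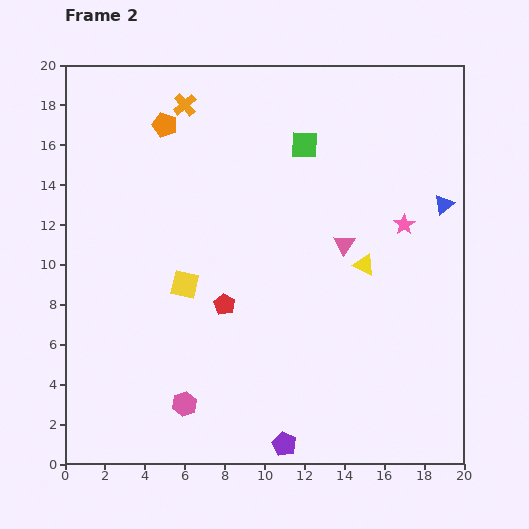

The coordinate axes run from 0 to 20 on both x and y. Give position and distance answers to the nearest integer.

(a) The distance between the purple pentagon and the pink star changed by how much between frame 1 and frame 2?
+2

Distance in frame 1: 11. Distance in frame 2: 13.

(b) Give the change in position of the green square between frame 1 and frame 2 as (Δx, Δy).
(1, -1)

The green square was at (11, 17) in frame 1 and (12, 16) in frame 2.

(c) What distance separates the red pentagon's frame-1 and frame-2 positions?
1

The red pentagon moved from (7, 7) to (8, 8), a distance of √(1² + 1²) ≈ 1.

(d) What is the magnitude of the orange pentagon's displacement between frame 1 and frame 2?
5

The orange pentagon moved from (2, 13) to (5, 17), a distance of √(3² + 4²) ≈ 5.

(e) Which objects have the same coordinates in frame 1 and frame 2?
none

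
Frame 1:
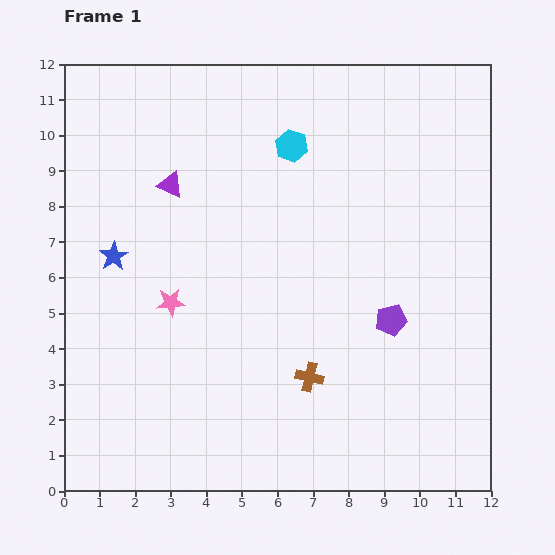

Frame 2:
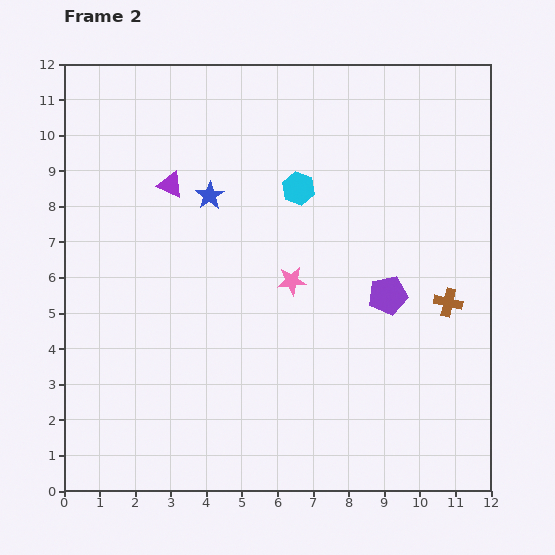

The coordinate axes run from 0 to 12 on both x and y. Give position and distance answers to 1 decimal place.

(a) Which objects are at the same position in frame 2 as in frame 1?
the purple triangle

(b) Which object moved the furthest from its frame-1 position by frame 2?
the brown cross

(moved 4.4; next 3.5)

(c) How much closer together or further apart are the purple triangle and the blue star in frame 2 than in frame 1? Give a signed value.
-1.5

Distance in frame 1: 2.6. Distance in frame 2: 1.1.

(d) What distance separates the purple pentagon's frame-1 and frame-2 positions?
0.7

The purple pentagon moved from (9.2, 4.8) to (9.1, 5.5), a distance of √(0.1² + 0.7²) ≈ 0.7.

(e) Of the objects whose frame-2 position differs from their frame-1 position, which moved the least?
the purple pentagon

(moved 0.7)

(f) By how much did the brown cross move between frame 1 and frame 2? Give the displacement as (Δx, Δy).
(3.9, 2.1)

The brown cross was at (6.9, 3.2) in frame 1 and (10.8, 5.3) in frame 2.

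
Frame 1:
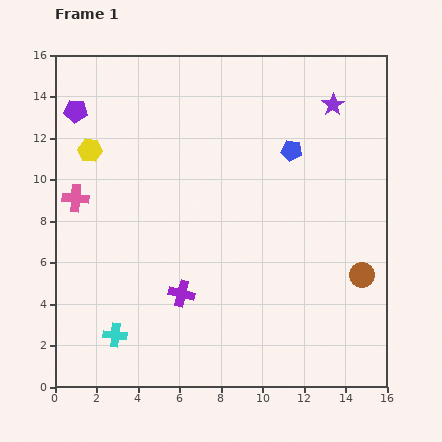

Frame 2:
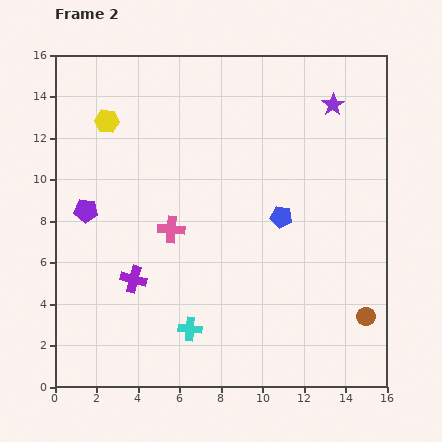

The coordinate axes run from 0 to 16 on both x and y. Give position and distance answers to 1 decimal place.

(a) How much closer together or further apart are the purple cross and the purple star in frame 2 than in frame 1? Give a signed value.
+1.1

Distance in frame 1: 11.7. Distance in frame 2: 12.8.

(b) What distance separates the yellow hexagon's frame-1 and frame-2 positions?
1.6

The yellow hexagon moved from (1.7, 11.4) to (2.5, 12.8), a distance of √(0.8² + 1.4²) ≈ 1.6.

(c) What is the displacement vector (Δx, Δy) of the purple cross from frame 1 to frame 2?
(-2.3, 0.7)

The purple cross was at (6.1, 4.5) in frame 1 and (3.8, 5.2) in frame 2.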